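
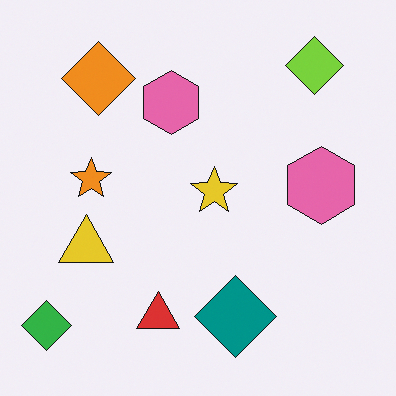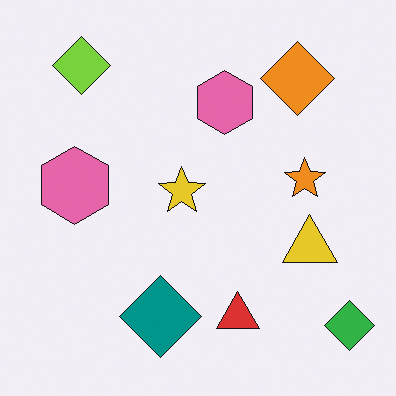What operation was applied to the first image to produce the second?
This is the original image flipped horizontally (left ↔ right).

The green diamond is in the bottom-left of the first image and the bottom-right of the second — shapes on opposite sides of the vertical midline have swapped in a mirror flip.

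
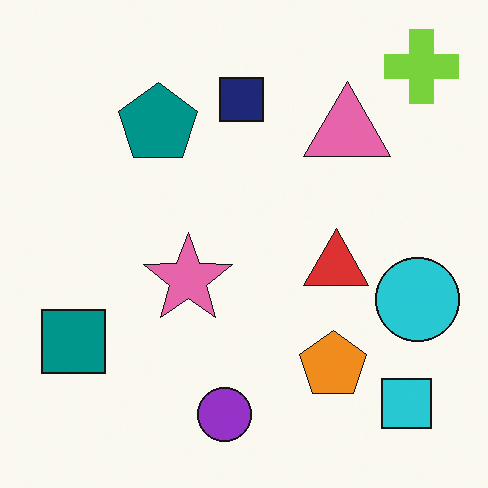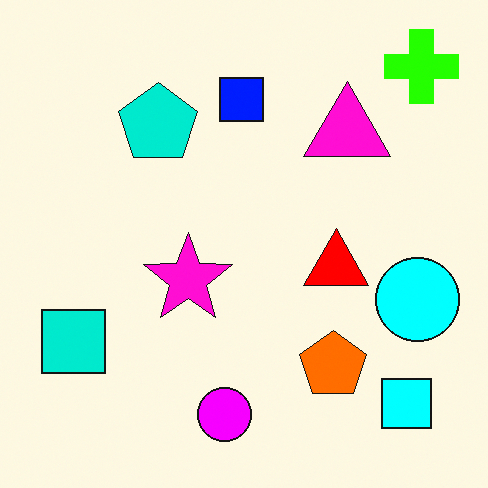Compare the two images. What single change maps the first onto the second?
This is the original image made much more vivid (saturation change).

All colors are more vivid — a global saturation change.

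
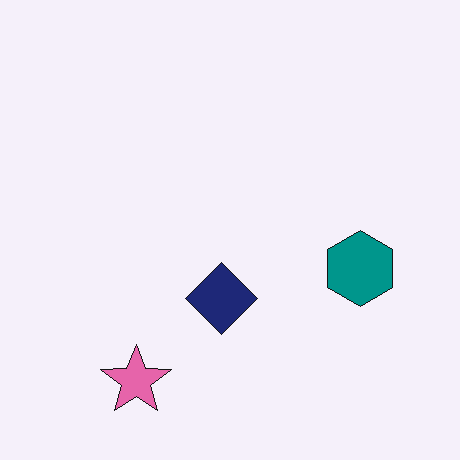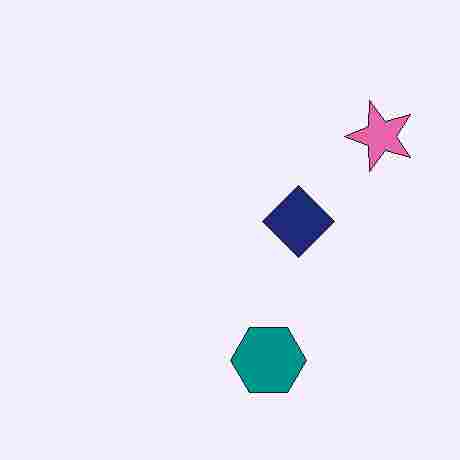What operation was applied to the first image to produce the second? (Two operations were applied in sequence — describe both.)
The transformation is: degraded with heavy JPEG compression, then transposed (reflected across the top-left ↔ bottom-right diagonal).

Blocky 8×8 compression artifacts appear around shape edges and the flat background shows ringing — characteristic JPEG degradation. Shapes have swapped their row and column positions — what was in the top-right is now in the bottom-left — a diagonal reflection.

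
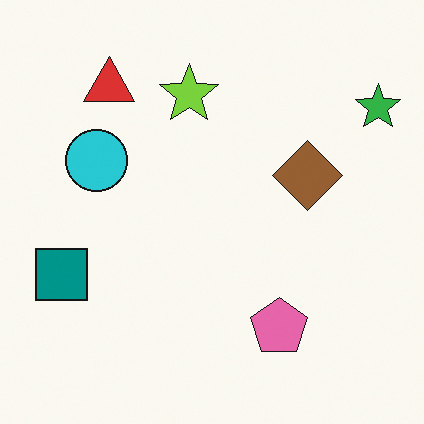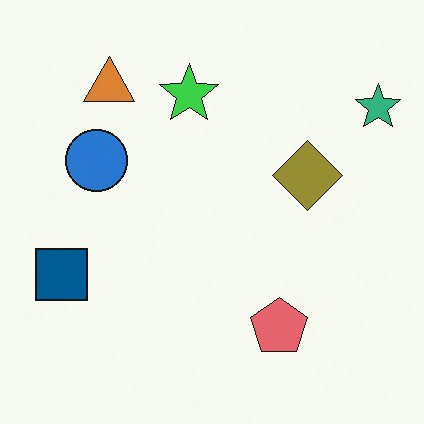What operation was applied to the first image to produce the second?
The transformation is: hue-shifted by a small amount.

Every shape's color has rotated by the same amount around the hue wheel — a uniform hue shift.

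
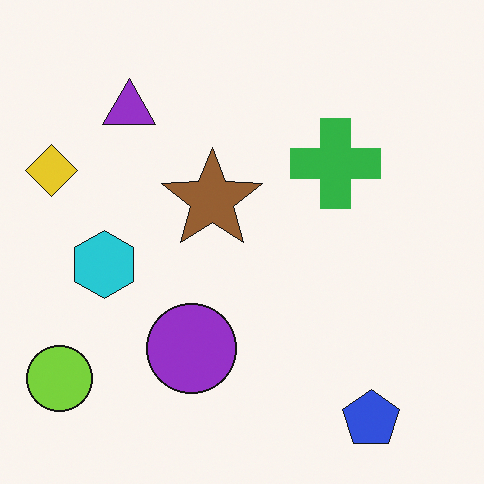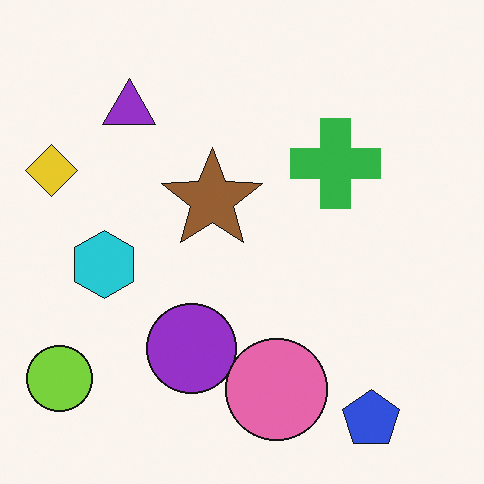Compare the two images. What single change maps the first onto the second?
The second image is the first overlaid with an additional pink circle.

A pink circle appears in the second image that is absent from the first.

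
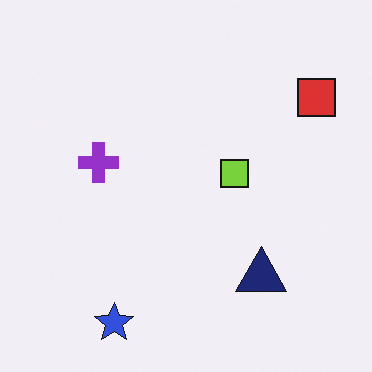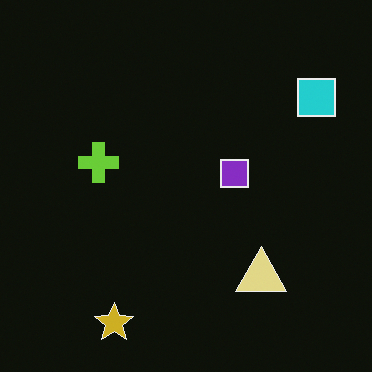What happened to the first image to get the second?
Color-inverted (negative).

The light background has become dark and every shape's color is its complement — a photographic negative.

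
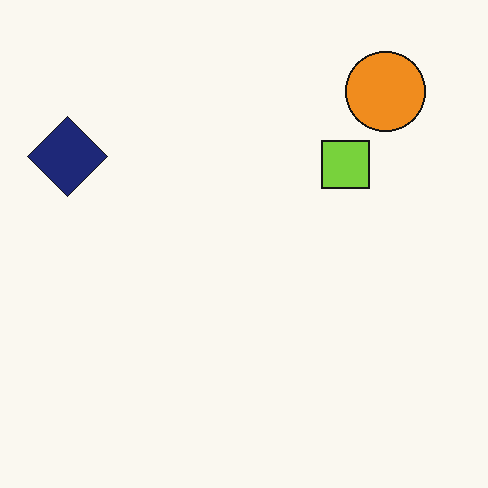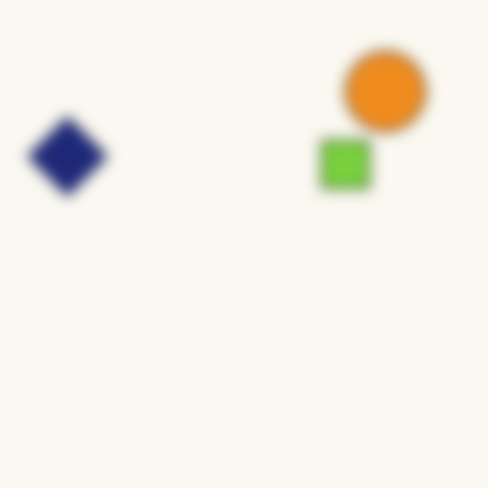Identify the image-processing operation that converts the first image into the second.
Heavily blurred.

Shape edges and outlines are uniformly softened across the whole image.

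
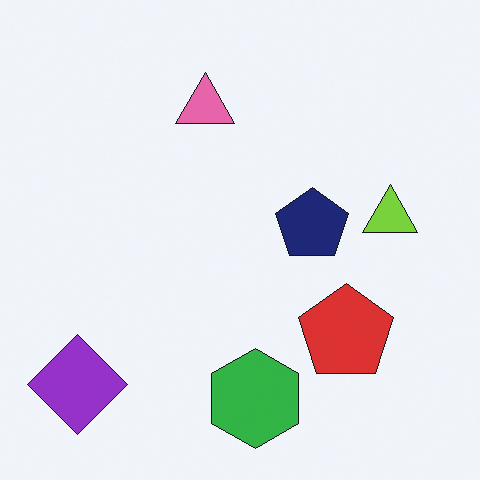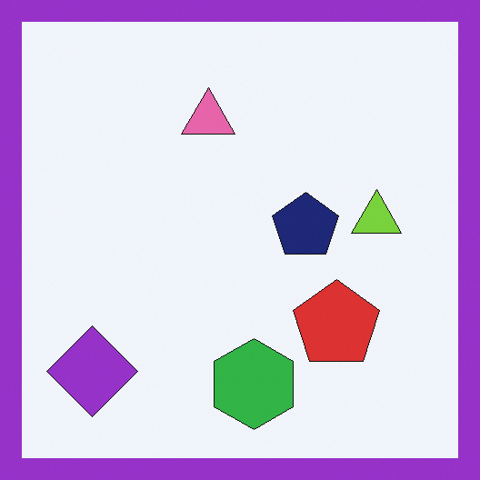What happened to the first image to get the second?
The transformation is: framed with a purple border.

A solid purple frame runs around the edge of the second image, with the content slightly shrunk inside it.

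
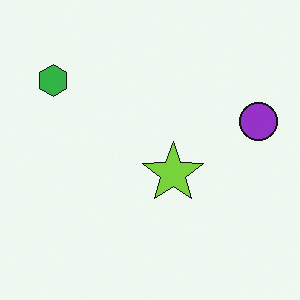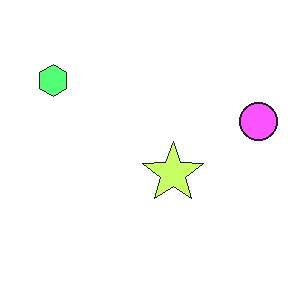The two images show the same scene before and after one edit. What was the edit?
The second image is the first brightened a lot.

Every pixel — background and shapes alike — is uniformly brightened.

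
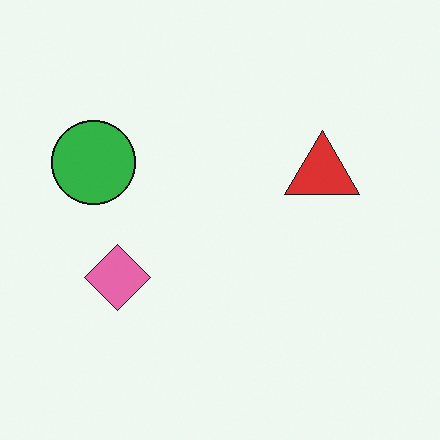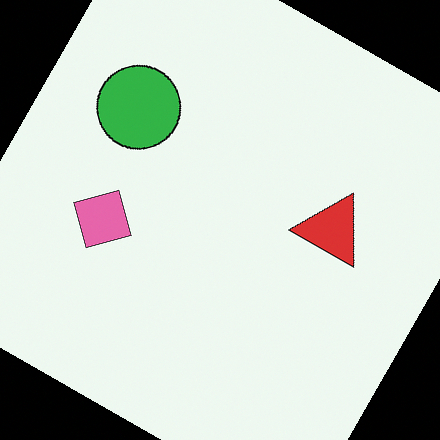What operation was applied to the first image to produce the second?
The second image is the first rotated clockwise by a moderate amount.

Every shape is tilted by the same angle and the image corners show triangular fill wedges — a whole-image rotation by a non-right angle.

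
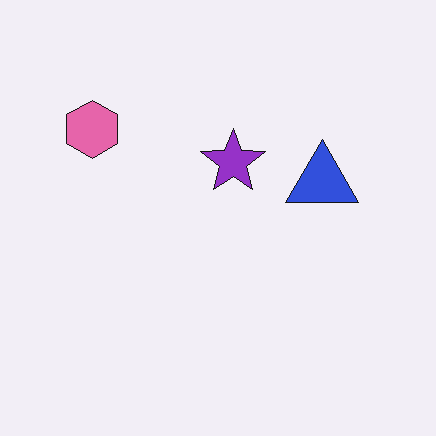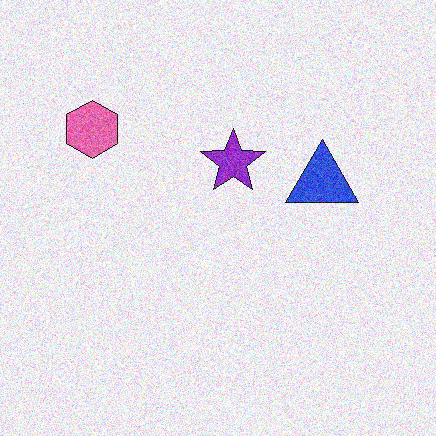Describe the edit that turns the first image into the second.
The second image is the first degraded with moderate additive noise.

Random speckle covers the whole image, including the flat background.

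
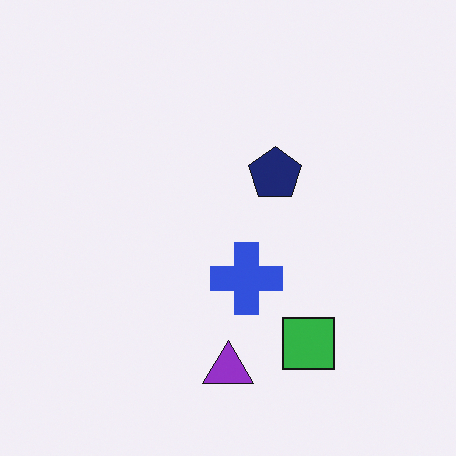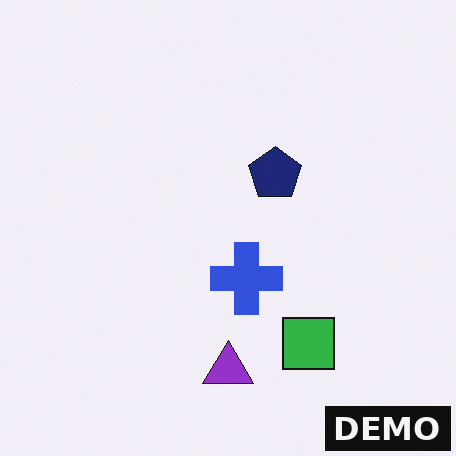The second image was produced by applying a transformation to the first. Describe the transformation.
The second image is the first watermarked with the text "DEMO" in the lower-right corner.

A dark label reading "DEMO" appears in the lower-right corner.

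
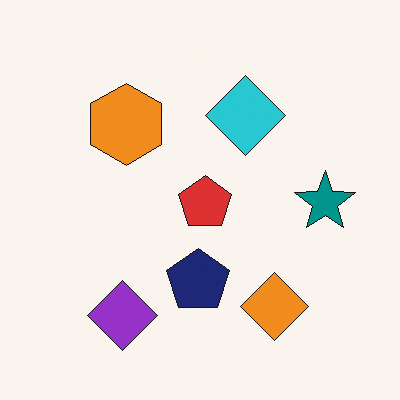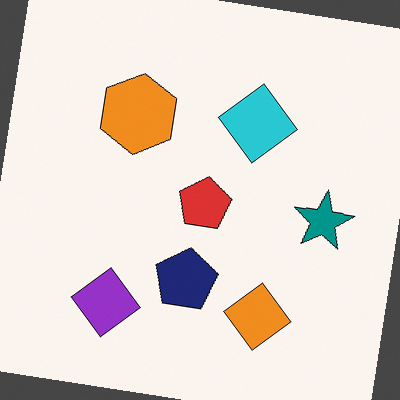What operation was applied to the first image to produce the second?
The image was rotated clockwise by a few degrees.

Every shape is tilted by the same angle and the image corners show triangular fill wedges — a whole-image rotation by a non-right angle.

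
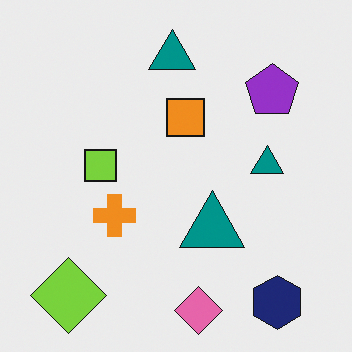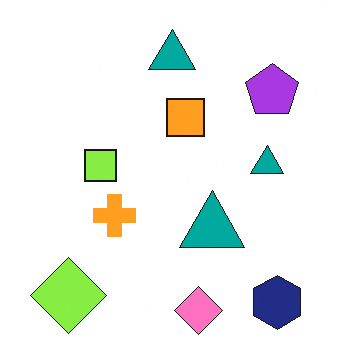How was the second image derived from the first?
The second image is the first brightened a little.

Every pixel — background and shapes alike — is uniformly brightened.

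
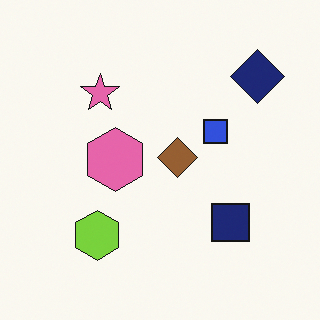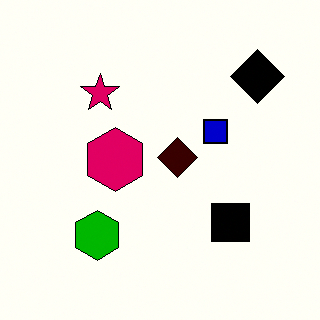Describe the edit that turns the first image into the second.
Given much higher contrast.

Tones are pushed away from mid-grey across the whole image — a global contrast change.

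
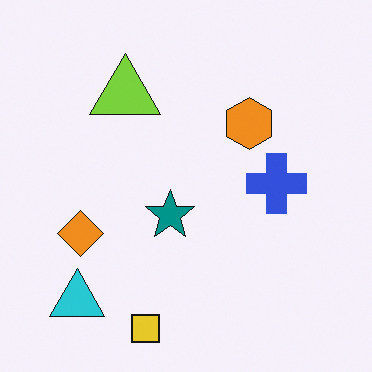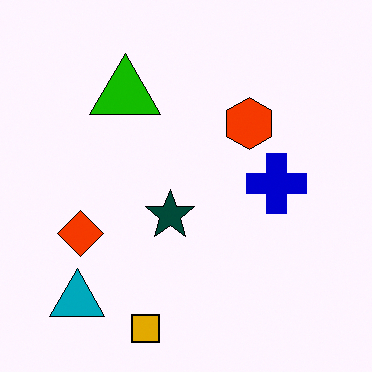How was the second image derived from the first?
The image was given much higher contrast.

Tones are pushed away from mid-grey across the whole image — a global contrast change.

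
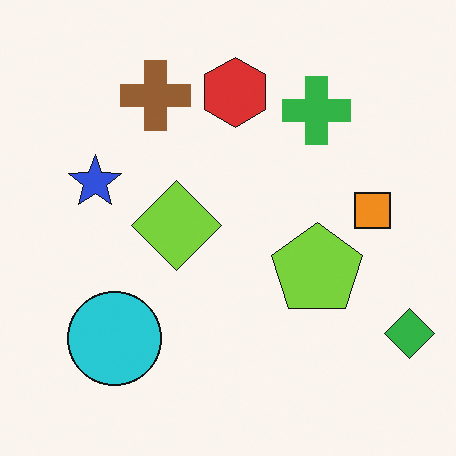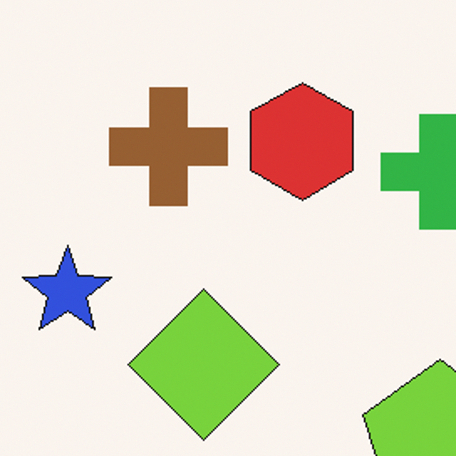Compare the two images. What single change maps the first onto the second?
It was cropped to a noticeably smaller region and rescaled.

The visible shapes are larger and the field of view is narrower; shapes near the original edges may be partly or wholly outside the frame — a crop-and-rescale.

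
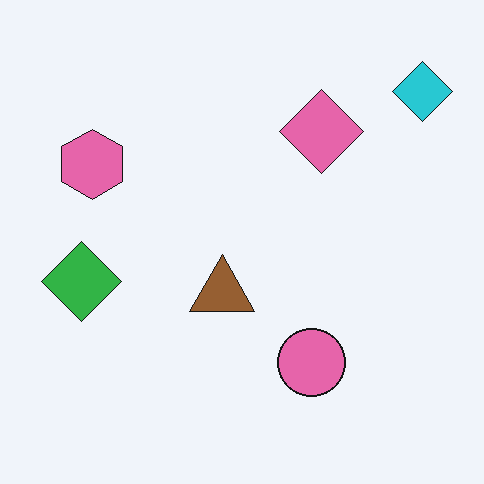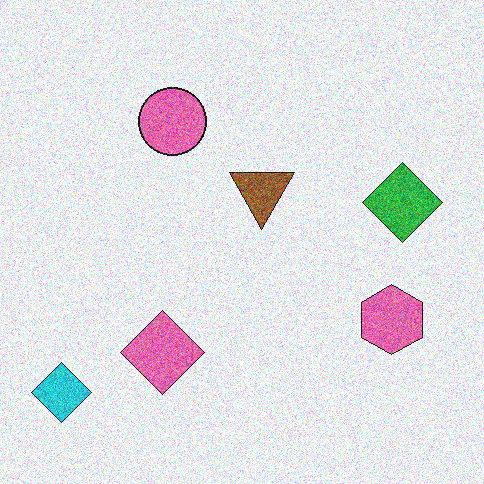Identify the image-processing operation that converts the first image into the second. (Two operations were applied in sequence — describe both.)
This is the original image degraded with heavy additive noise, then rotated 180°.

Random speckle covers the whole image, including the flat background. The cyan diamond sits in the top-right of the first image and the bottom-left of the second — consistent with a whole-image 180° rotation.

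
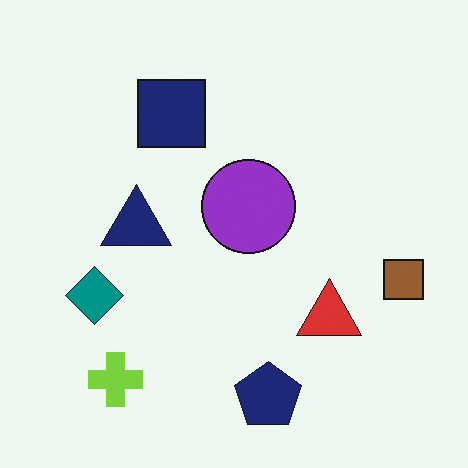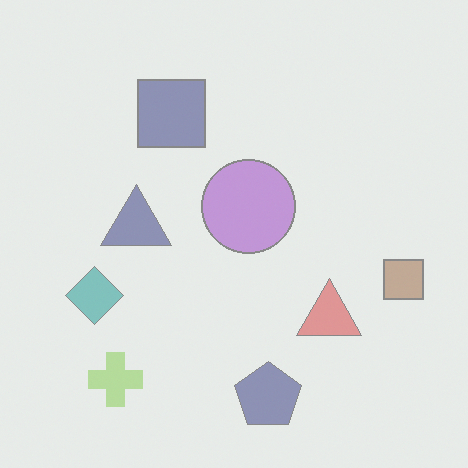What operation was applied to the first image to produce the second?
Given much lower contrast.

Tones are pushed toward mid-grey across the whole image — a global contrast change.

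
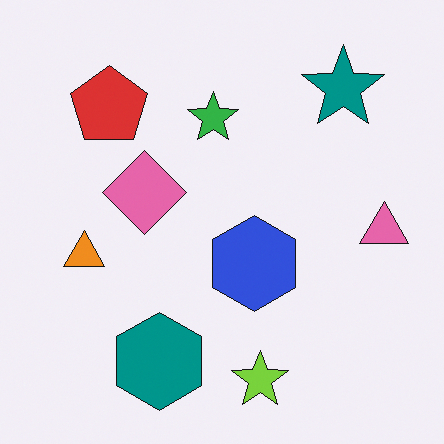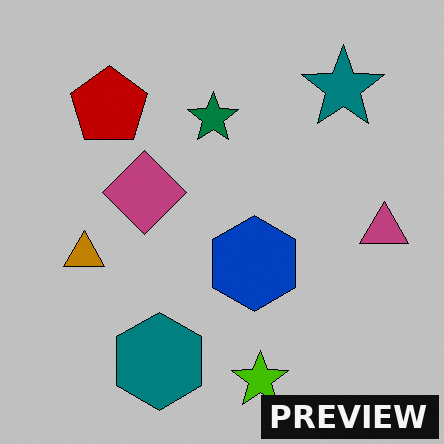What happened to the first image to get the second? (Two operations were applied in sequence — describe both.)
The transformation is: aggressively posterized, then watermarked with the text "PREVIEW" in the lower-right corner.

Each flat color has snapped to a coarser quantized level — most visibly, the near-white background has dropped to a flat grey. A dark label reading "PREVIEW" appears in the lower-right corner.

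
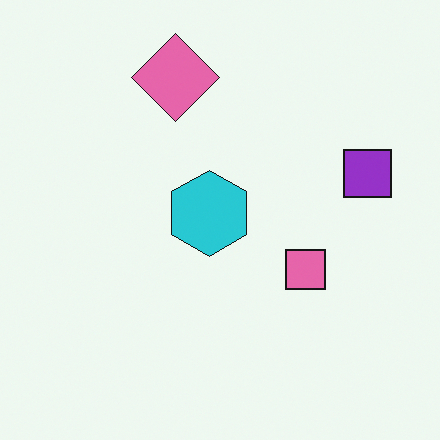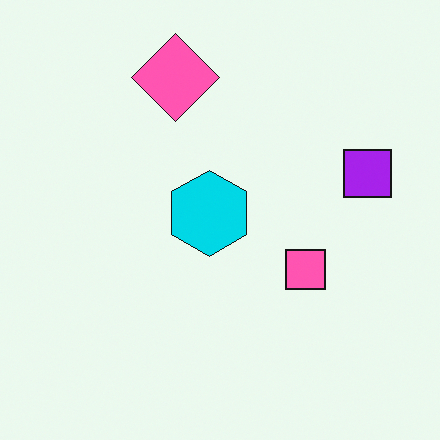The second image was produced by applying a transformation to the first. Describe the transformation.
This is the original image slightly oversaturated.

All colors are more vivid — a global saturation change.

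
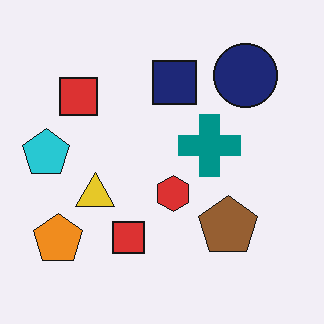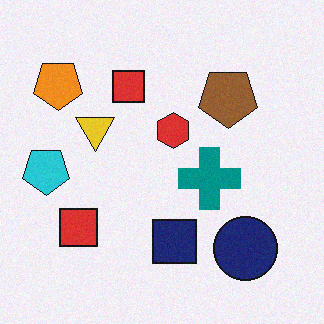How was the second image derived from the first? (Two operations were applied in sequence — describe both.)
The second image is the first flipped vertically (top ↔ bottom), then degraded with light additive noise.

The navy circle is in the top-right of the first image and the bottom-right of the second — shapes on opposite sides of the horizontal midline have swapped in a mirror flip. Random speckle covers the whole image, including the flat background.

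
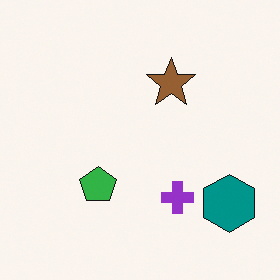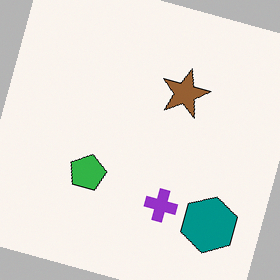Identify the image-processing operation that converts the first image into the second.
The transformation is: rotated clockwise by a moderate amount.

Every shape is tilted by the same angle and the image corners show triangular fill wedges — a whole-image rotation by a non-right angle.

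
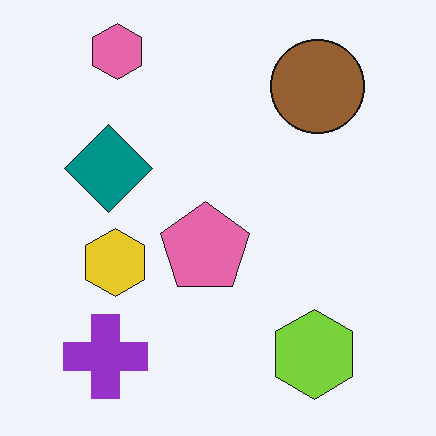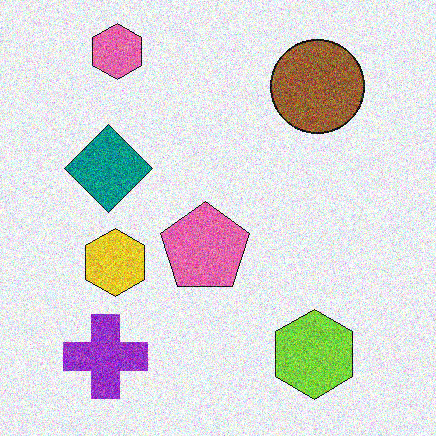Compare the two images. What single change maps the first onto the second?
The second image is the first degraded with a thick layer of grain.

Random speckle covers the whole image, including the flat background.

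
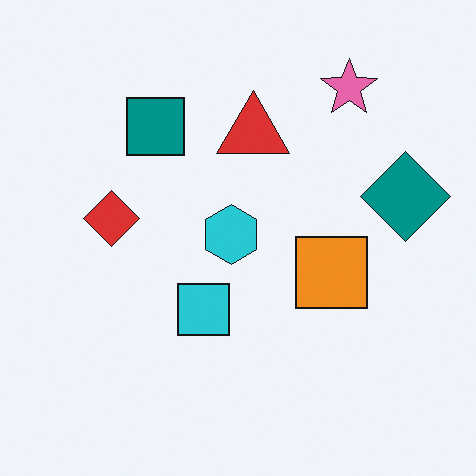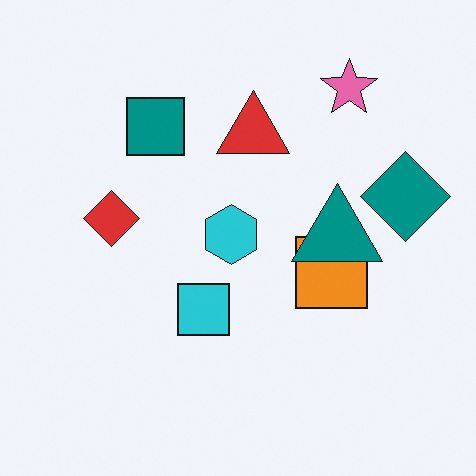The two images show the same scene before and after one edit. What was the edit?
Overlaid with an additional teal triangle.

A teal triangle appears in the second image that is absent from the first.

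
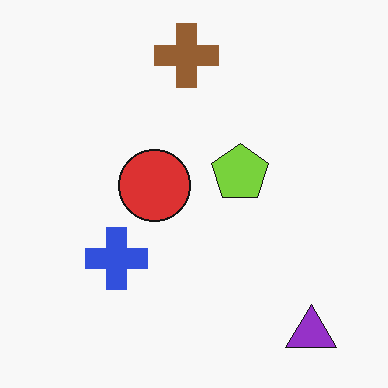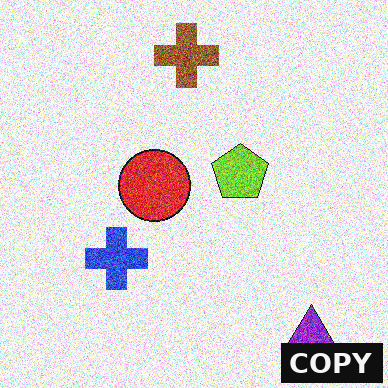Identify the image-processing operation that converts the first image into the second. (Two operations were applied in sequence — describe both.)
The second image is the first degraded with heavy additive noise, then watermarked with the text "COPY" in the lower-right corner.

Random speckle covers the whole image, including the flat background. A dark label reading "COPY" appears in the lower-right corner.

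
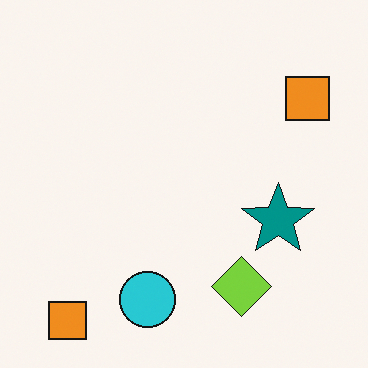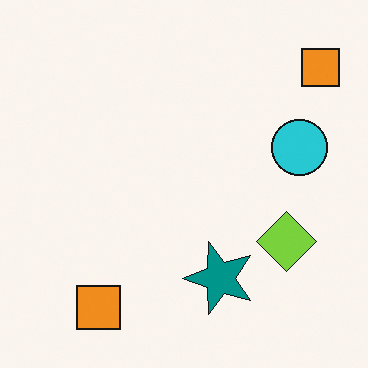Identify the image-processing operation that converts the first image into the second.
The second image is the first transposed (reflected across the top-left ↔ bottom-right diagonal).

Shapes have swapped their row and column positions — what was in the top-right is now in the bottom-left — a diagonal reflection.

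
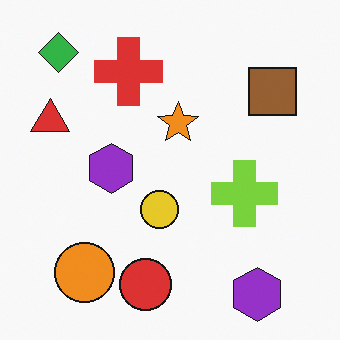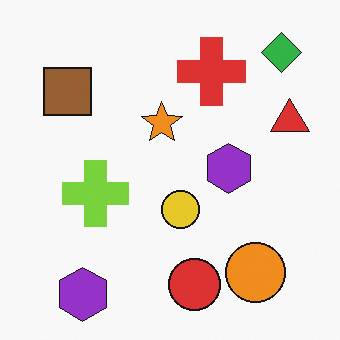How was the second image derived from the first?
It was flipped horizontally (left ↔ right).

The red triangle is in the left of the first image and the right of the second — shapes on opposite sides of the vertical midline have swapped in a mirror flip.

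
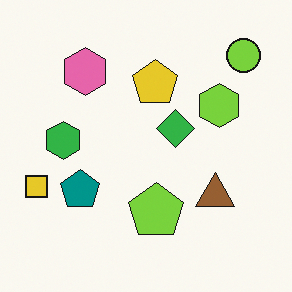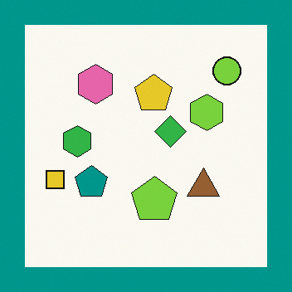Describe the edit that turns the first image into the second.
The second image is the first framed with a teal border.

A solid teal frame runs around the edge of the second image, with the content slightly shrunk inside it.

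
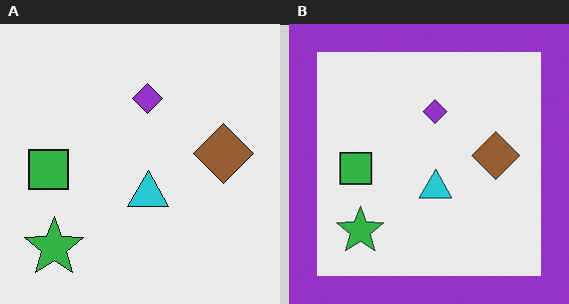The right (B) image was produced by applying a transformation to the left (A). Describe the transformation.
Framed with a purple border.

A solid purple frame runs around the edge of the right (B) image, with the content slightly shrunk inside it.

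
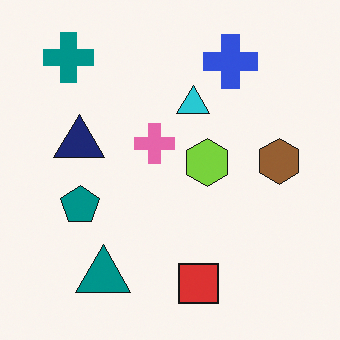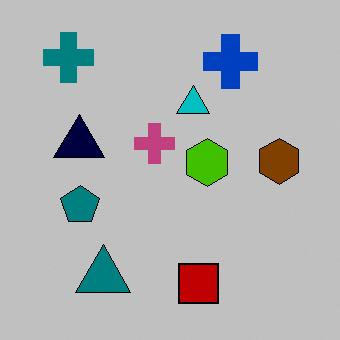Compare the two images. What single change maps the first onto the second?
The second image is the first aggressively posterized.

Each flat color has snapped to a coarser quantized level — most visibly, the near-white background has dropped to a flat grey.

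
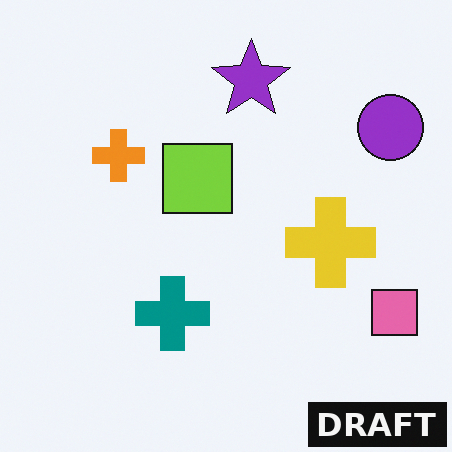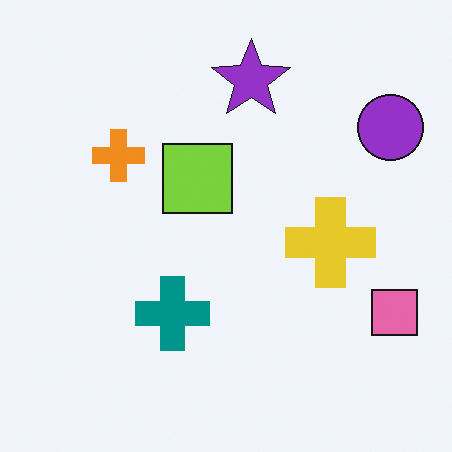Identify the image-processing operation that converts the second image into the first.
This is the original image watermarked with the text "DRAFT" in the lower-right corner.

A dark label reading "DRAFT" appears in the lower-right corner.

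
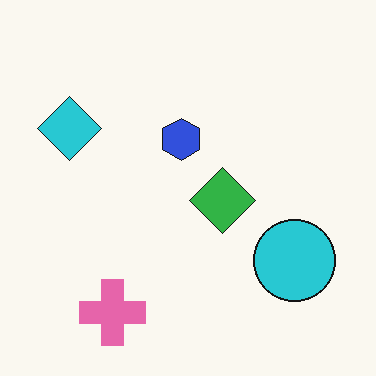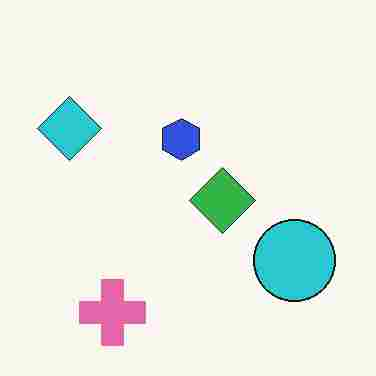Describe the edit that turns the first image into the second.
Heavily JPEG-compressed with obvious blocking artifacts.

Blocky 8×8 compression artifacts appear around shape edges and the flat background shows ringing — characteristic JPEG degradation.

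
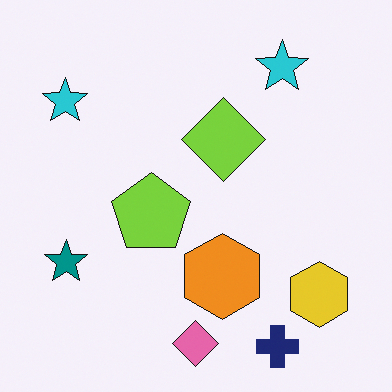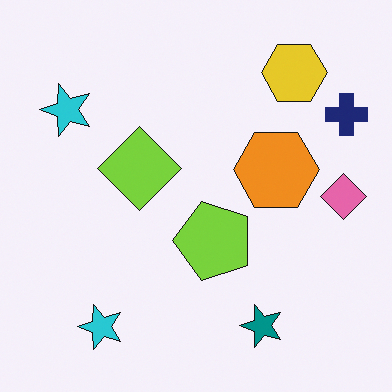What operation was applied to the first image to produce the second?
The second image is the first rotated 90° counter-clockwise.

The navy cross sits in the bottom-right of the first image and the top-right of the second — consistent with a whole-image 90° counter-clockwise rotation.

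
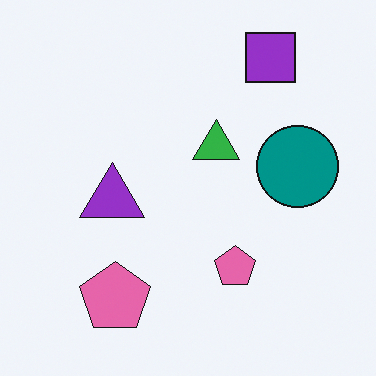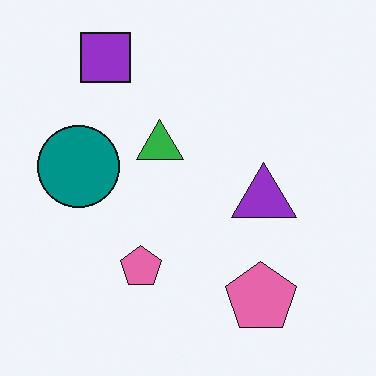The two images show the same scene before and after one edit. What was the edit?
It was flipped horizontally (left ↔ right).

The teal circle is in the right of the first image and the left of the second — shapes on opposite sides of the vertical midline have swapped in a mirror flip.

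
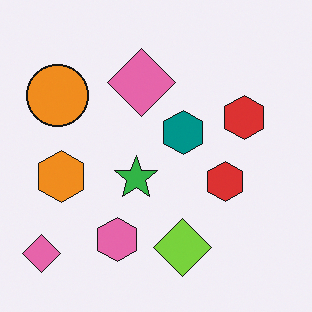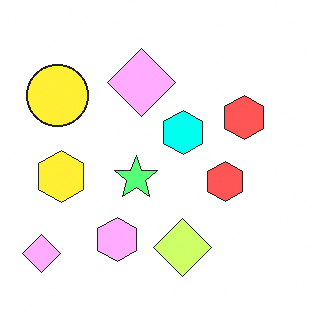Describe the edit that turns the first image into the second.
Brightened a lot.

Every pixel — background and shapes alike — is uniformly brightened.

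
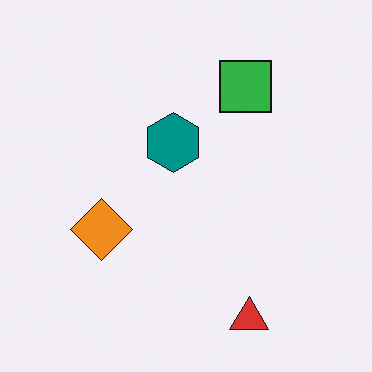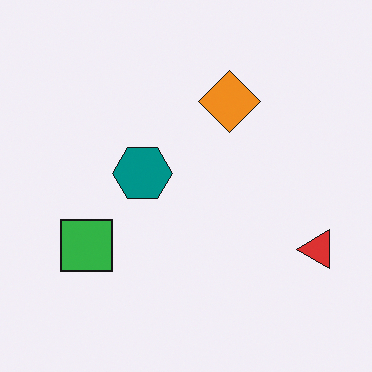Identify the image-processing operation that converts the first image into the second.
The image was transposed (reflected across the top-left ↔ bottom-right diagonal).

Shapes have swapped their row and column positions — what was in the top-right is now in the bottom-left — a diagonal reflection.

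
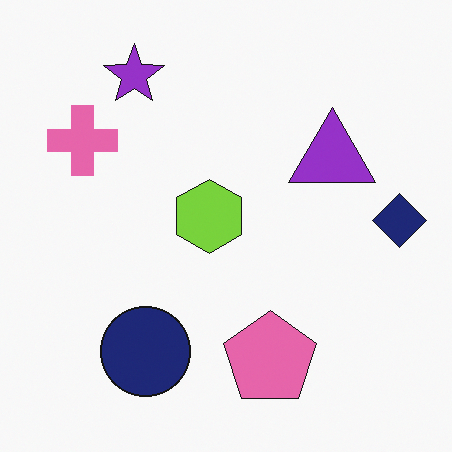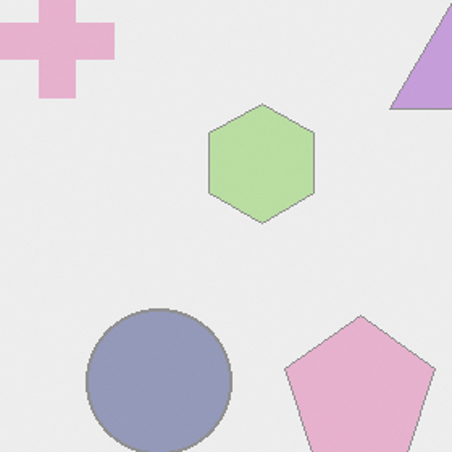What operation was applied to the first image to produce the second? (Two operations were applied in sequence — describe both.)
The transformation is: washed out (contrast reduced), then cropped to a modestly smaller region and rescaled.

Tones are pushed toward mid-grey across the whole image — a global contrast change. The visible shapes are larger and the field of view is narrower; shapes near the original edges may be partly or wholly outside the frame — a crop-and-rescale.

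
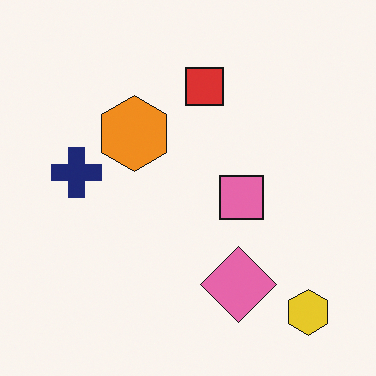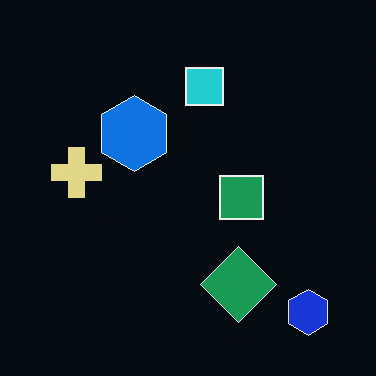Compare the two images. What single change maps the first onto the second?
The image was color-inverted (negative).

The light background has become dark and every shape's color is its complement — a photographic negative.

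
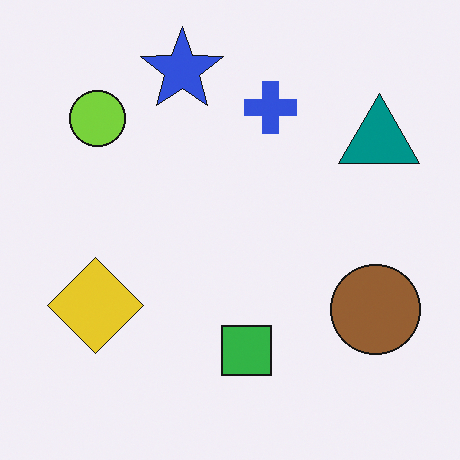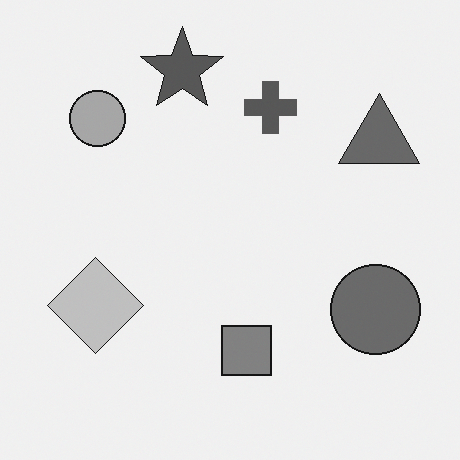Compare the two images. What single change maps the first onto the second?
The second image is the first converted to grayscale.

All color is removed — every shape is now a shade of grey.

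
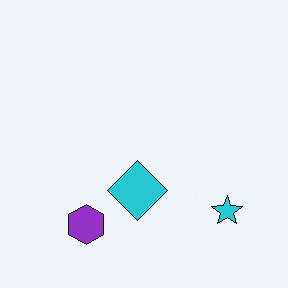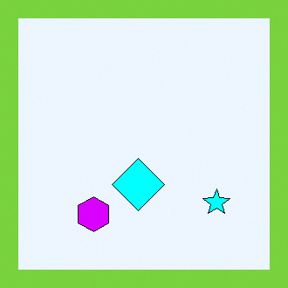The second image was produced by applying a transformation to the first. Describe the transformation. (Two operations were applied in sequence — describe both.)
The second image is the first heavily oversaturated, then framed with a lime border.

All colors are more vivid — a global saturation change. A solid lime frame runs around the edge of the second image, with the content slightly shrunk inside it.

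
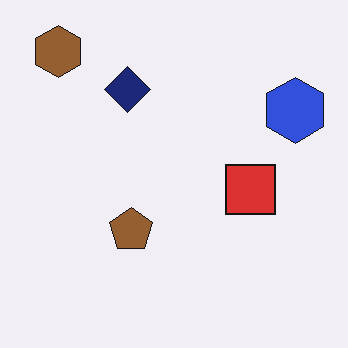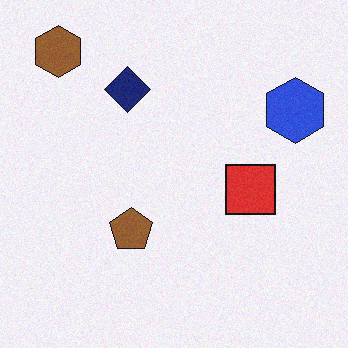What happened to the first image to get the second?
The image was degraded with subtle gaussian noise.

Random speckle covers the whole image, including the flat background.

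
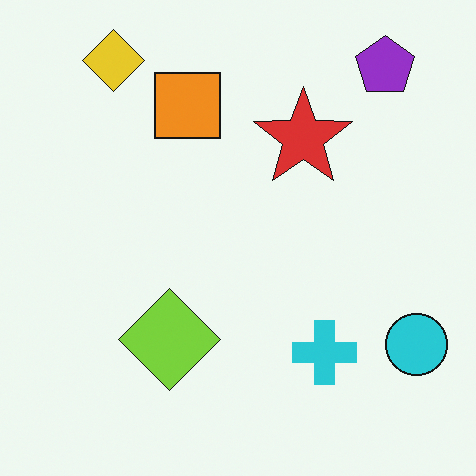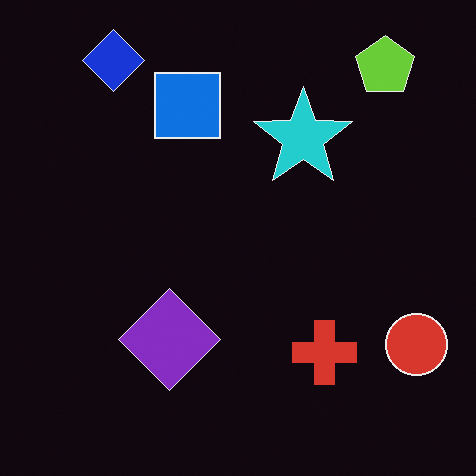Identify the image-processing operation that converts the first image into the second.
The second image is the first color-inverted (negative).

The light background has become dark and every shape's color is its complement — a photographic negative.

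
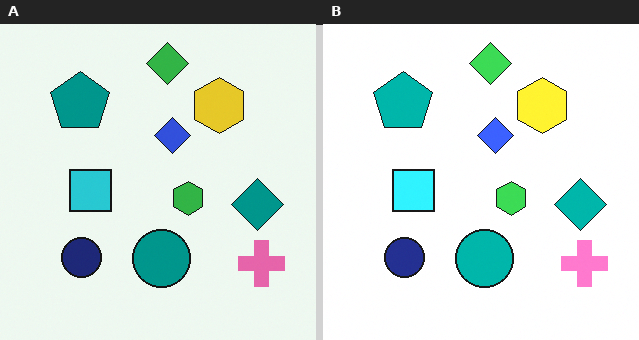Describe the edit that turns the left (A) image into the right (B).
This is the original image slightly brightened.

Every pixel — background and shapes alike — is uniformly brightened.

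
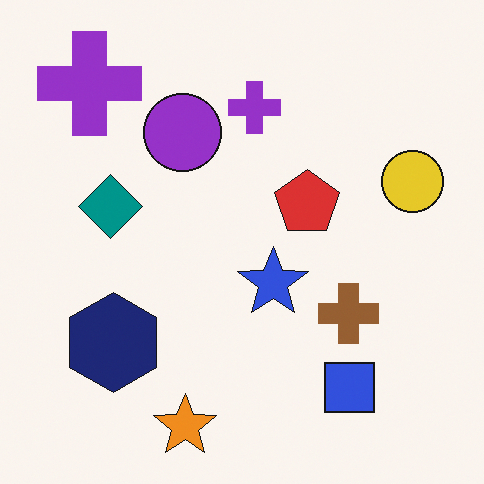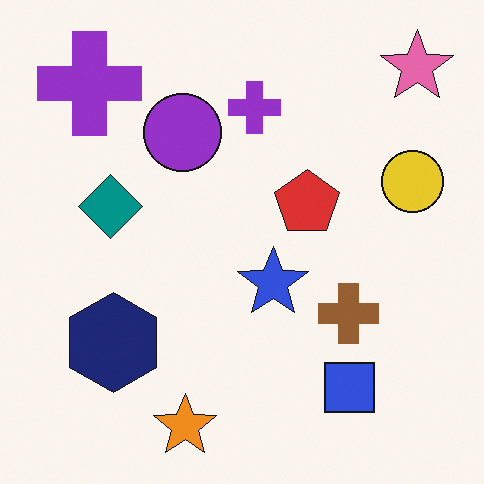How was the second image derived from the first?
This is the original image overlaid with an additional pink star.

A pink star appears in the second image that is absent from the first.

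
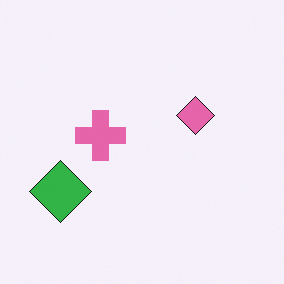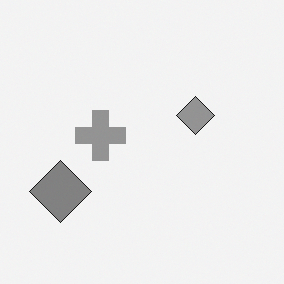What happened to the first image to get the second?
Converted to grayscale.

All color is removed — every shape is now a shade of grey.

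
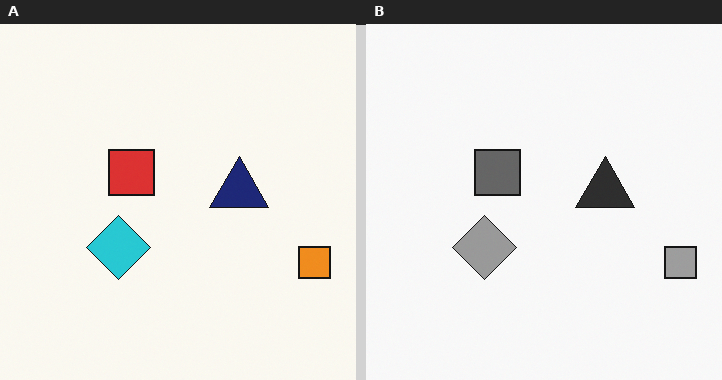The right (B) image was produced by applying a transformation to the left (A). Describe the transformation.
The right (B) image is the left (A) converted to grayscale.

All color is removed — every shape is now a shade of grey.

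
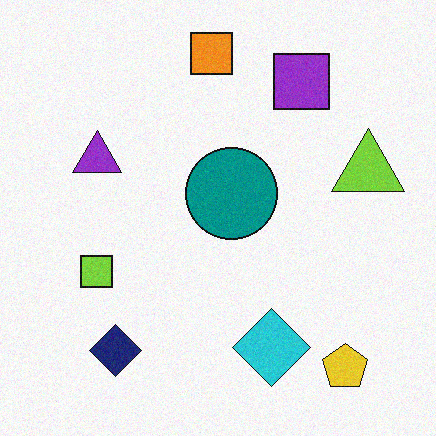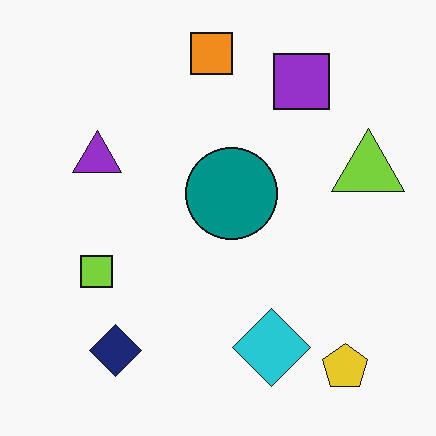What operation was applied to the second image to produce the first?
The image was degraded with a light layer of grain.

Random speckle covers the whole image, including the flat background.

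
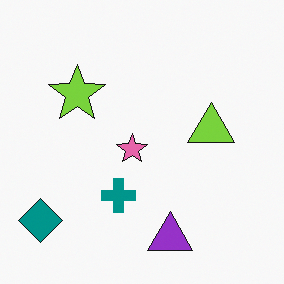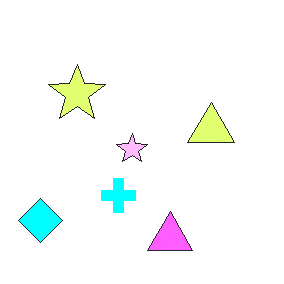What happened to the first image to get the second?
The second image is the first noticeably brightened.

Every pixel — background and shapes alike — is uniformly brightened.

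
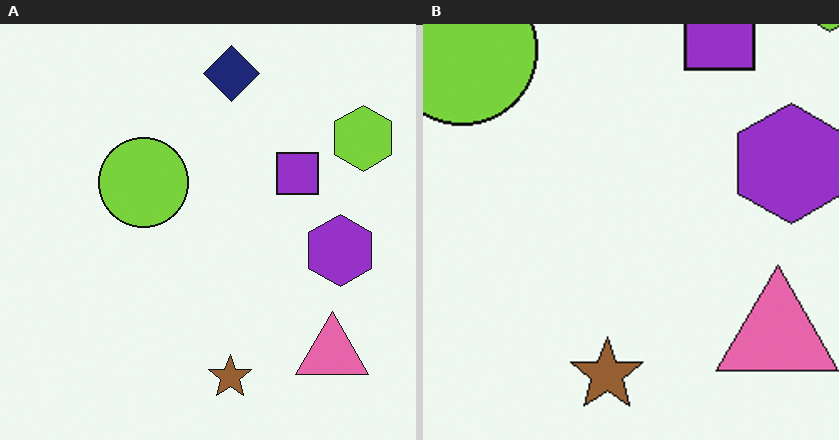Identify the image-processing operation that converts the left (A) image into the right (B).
It was cropped to a noticeably smaller region and rescaled.

The visible shapes are larger and the field of view is narrower; shapes near the original edges may be partly or wholly outside the frame — a crop-and-rescale.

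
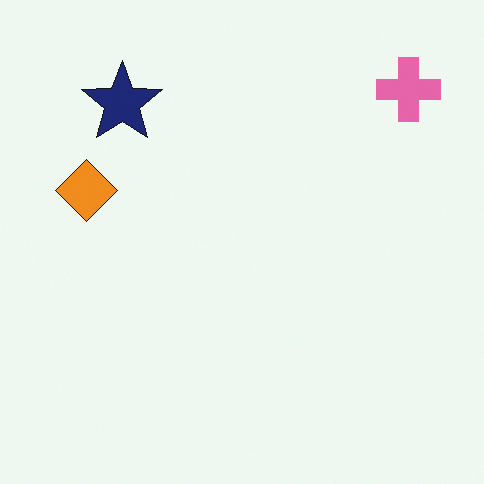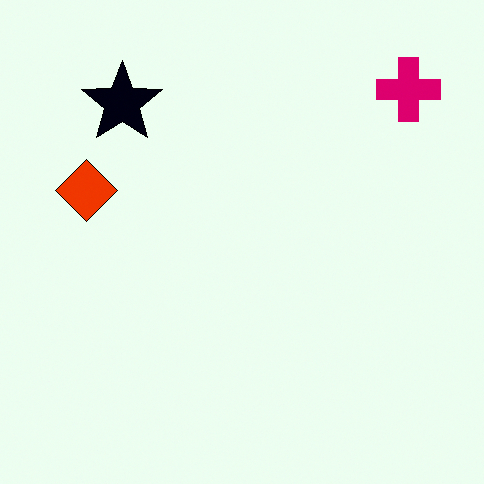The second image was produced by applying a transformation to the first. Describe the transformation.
The transformation is: boosted in contrast.

Tones are pushed away from mid-grey across the whole image — a global contrast change.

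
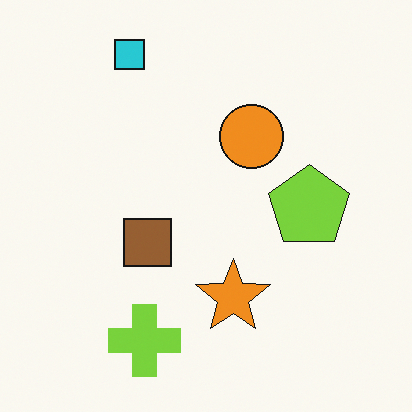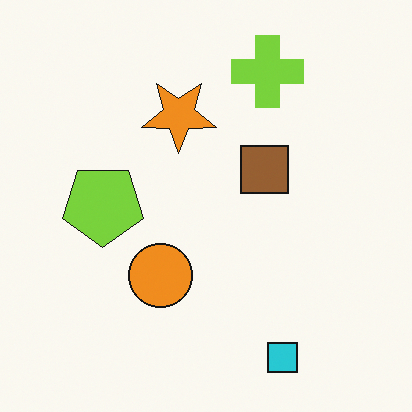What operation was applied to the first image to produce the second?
The image was rotated 180°.

The cyan square sits in the top-left of the first image and the bottom-right of the second — consistent with a whole-image 180° rotation.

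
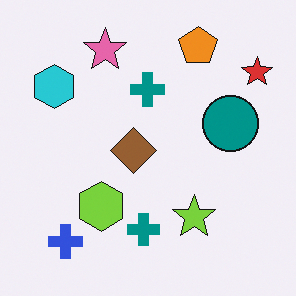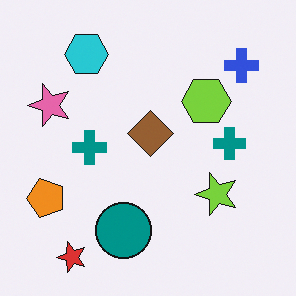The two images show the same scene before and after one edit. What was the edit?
It was transposed (reflected across the top-left ↔ bottom-right diagonal).

Shapes have swapped their row and column positions — what was in the top-right is now in the bottom-left — a diagonal reflection.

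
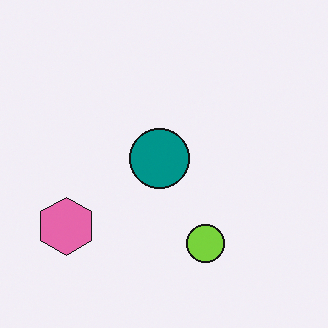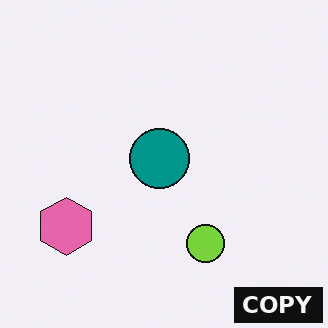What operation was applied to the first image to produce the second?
The second image is the first watermarked with the text "COPY" in the lower-right corner.

A dark label reading "COPY" appears in the lower-right corner.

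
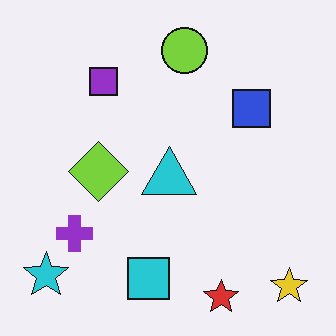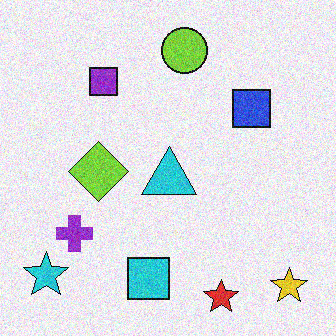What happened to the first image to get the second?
Degraded with moderate additive noise.

Random speckle covers the whole image, including the flat background.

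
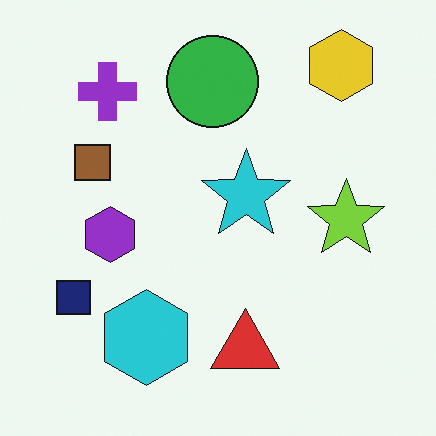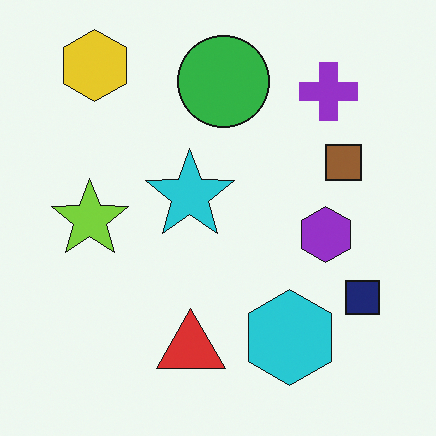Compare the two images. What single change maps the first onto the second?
This is the original image flipped horizontally (left ↔ right).

The navy square is in the bottom-left of the first image and the bottom-right of the second — shapes on opposite sides of the vertical midline have swapped in a mirror flip.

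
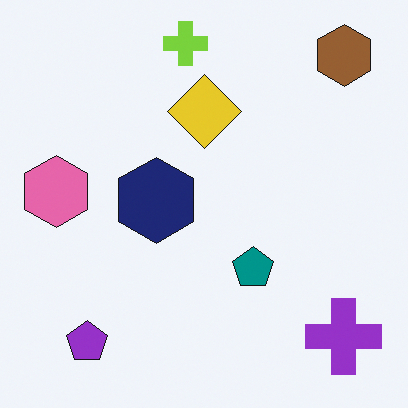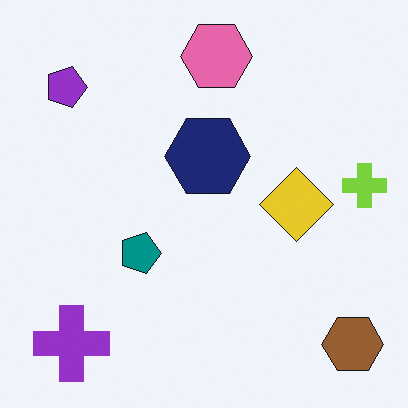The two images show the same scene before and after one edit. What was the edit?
This is the original image rotated 90° clockwise.

The brown hexagon sits in the top-right of the first image and the bottom-right of the second — consistent with a whole-image 90° clockwise rotation.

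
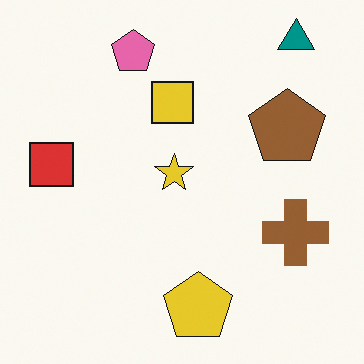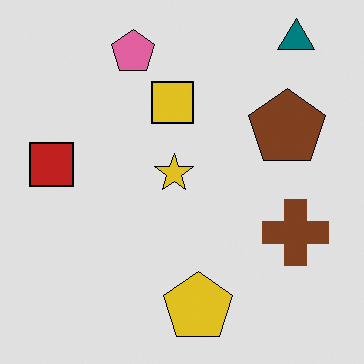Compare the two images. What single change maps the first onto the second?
The image was moderately posterized.

Each flat color has snapped to a coarser quantized level — most visibly, the near-white background has dropped to a flat grey.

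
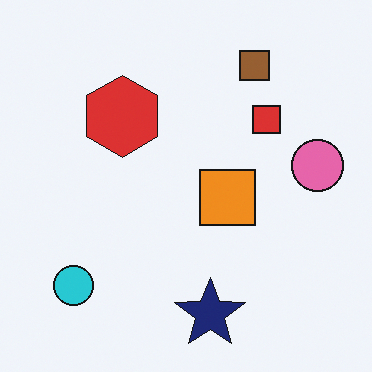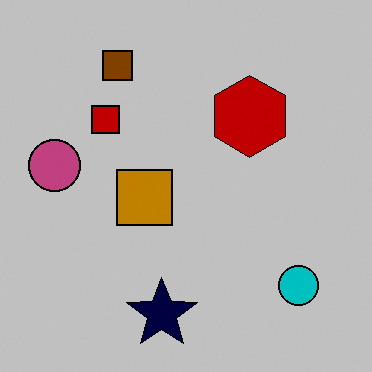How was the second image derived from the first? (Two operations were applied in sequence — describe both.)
The second image is the first flipped horizontally (left ↔ right), then aggressively posterized.

The pink circle is in the right of the first image and the left of the second — shapes on opposite sides of the vertical midline have swapped in a mirror flip. Each flat color has snapped to a coarser quantized level — most visibly, the near-white background has dropped to a flat grey.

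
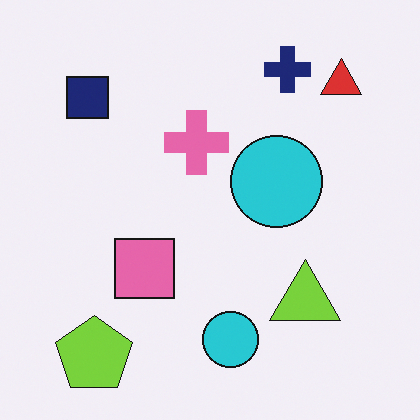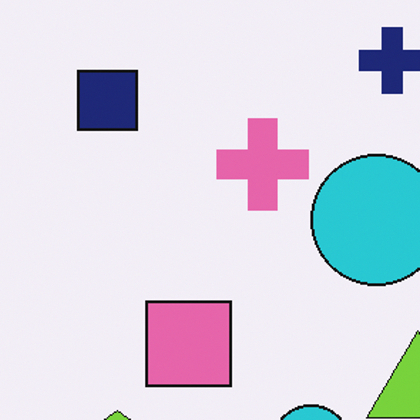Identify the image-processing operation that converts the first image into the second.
The image was cropped to a modestly smaller region and rescaled.

The visible shapes are larger and the field of view is narrower; shapes near the original edges may be partly or wholly outside the frame — a crop-and-rescale.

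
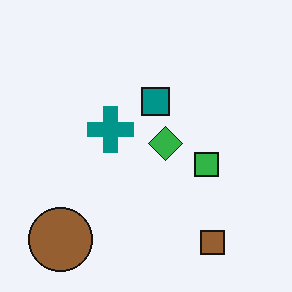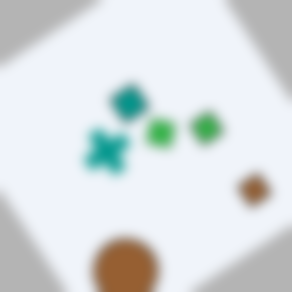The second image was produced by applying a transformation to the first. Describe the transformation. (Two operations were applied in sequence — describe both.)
This is the original image rotated counter-clockwise by a large amount — several tens of degrees, then strongly gaussian-blurred.

Every shape is tilted by the same angle and the image corners show triangular fill wedges — a whole-image rotation by a non-right angle. Shape edges and outlines are uniformly softened across the whole image.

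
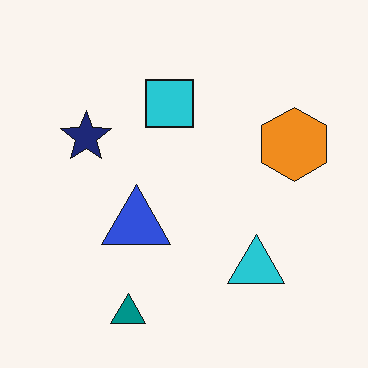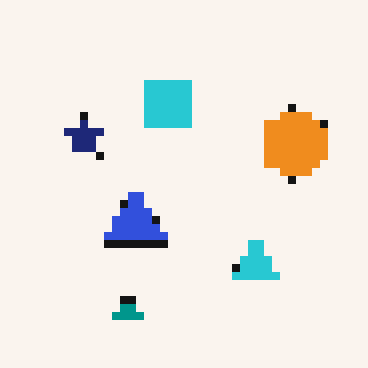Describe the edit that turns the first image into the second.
Pixelated into visible square blocks.

Shapes are reduced to large square blocks; fine edges and outlines are lost — a downscale-then-upscale (mosaic) effect.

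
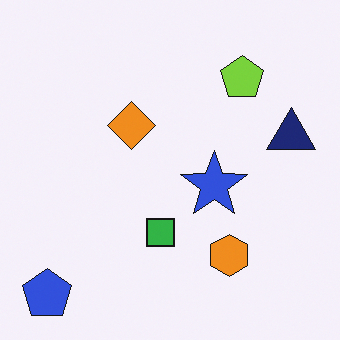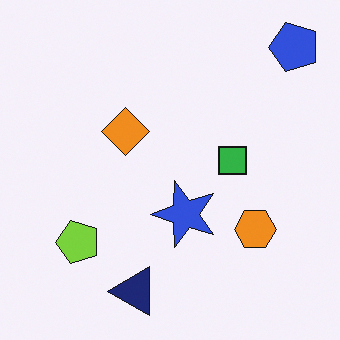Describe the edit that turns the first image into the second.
The transformation is: transposed (reflected across the top-left ↔ bottom-right diagonal).

Shapes have swapped their row and column positions — what was in the top-right is now in the bottom-left — a diagonal reflection.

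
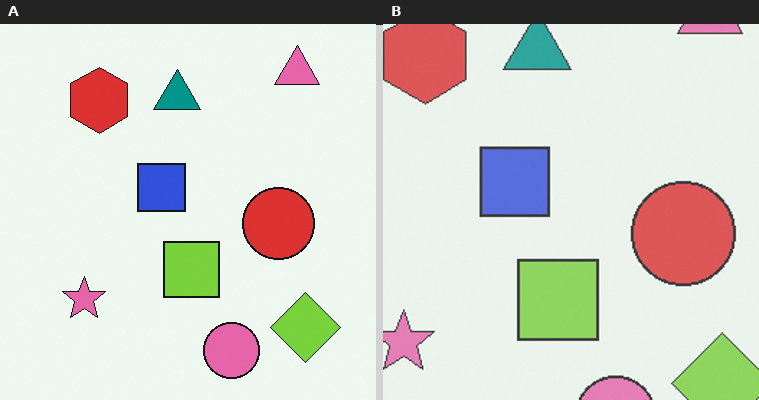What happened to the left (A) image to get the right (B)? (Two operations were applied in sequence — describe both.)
The transformation is: given slightly reduced contrast, then cropped slightly and scaled back up.

Tones are pushed toward mid-grey across the whole image — a global contrast change. The visible shapes are larger and the field of view is narrower; shapes near the original edges may be partly or wholly outside the frame — a crop-and-rescale.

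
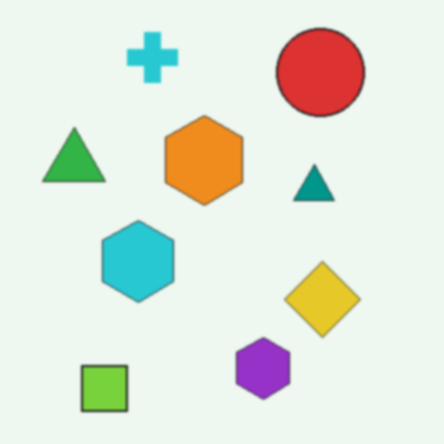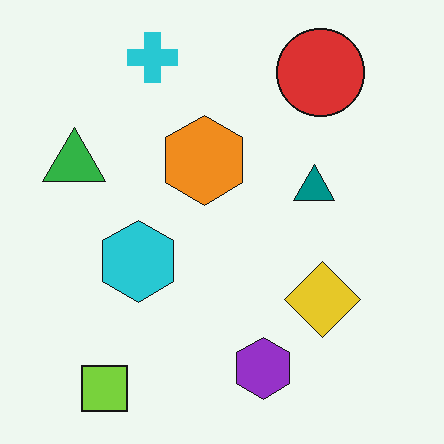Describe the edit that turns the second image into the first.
This is the original image slightly softened.

Shape edges and outlines are uniformly softened across the whole image.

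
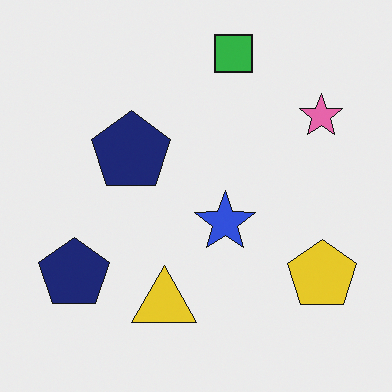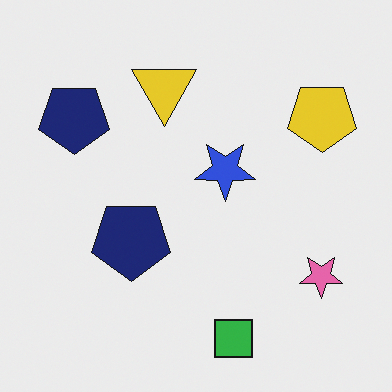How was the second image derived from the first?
The image was flipped vertically (top ↔ bottom).

The green square is in the top of the first image and the bottom of the second — shapes on opposite sides of the horizontal midline have swapped in a mirror flip.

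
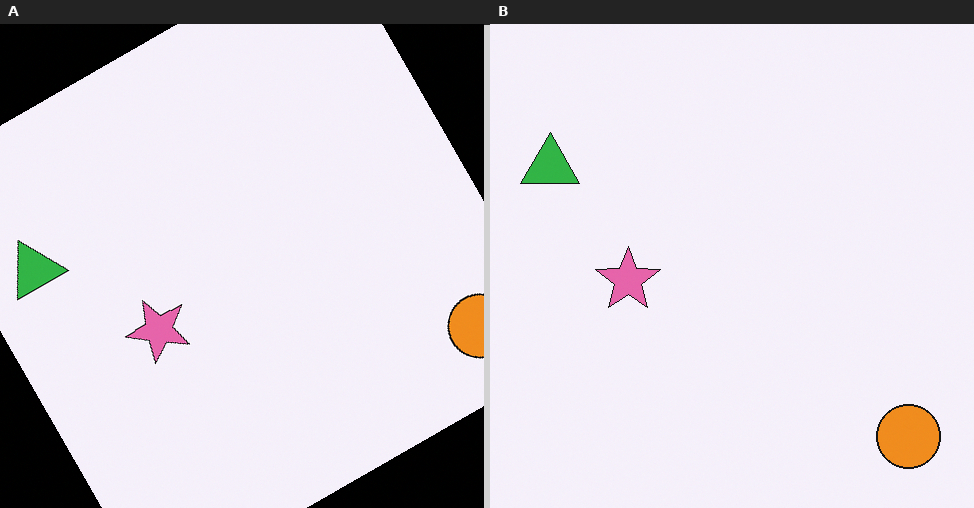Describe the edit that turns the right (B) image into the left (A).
This is the original image rotated counter-clockwise by a moderate amount.

Every shape is tilted by the same angle and the image corners show triangular fill wedges — a whole-image rotation by a non-right angle.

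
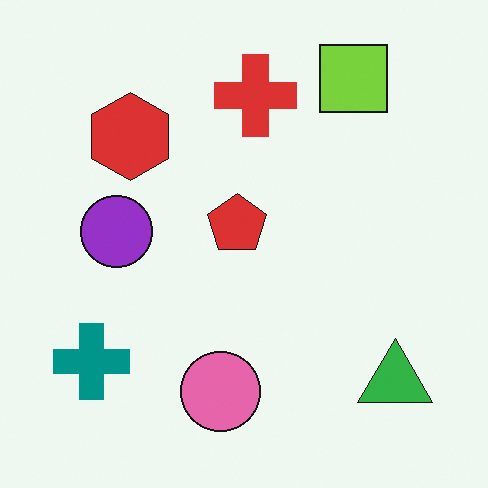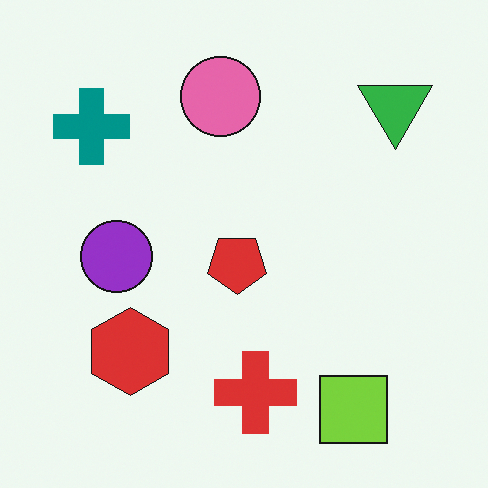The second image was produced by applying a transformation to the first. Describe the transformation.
Flipped vertically (top ↔ bottom).

The lime square is in the top-right of the first image and the bottom-right of the second — shapes on opposite sides of the horizontal midline have swapped in a mirror flip.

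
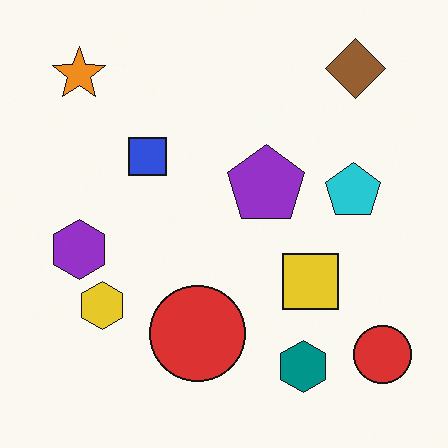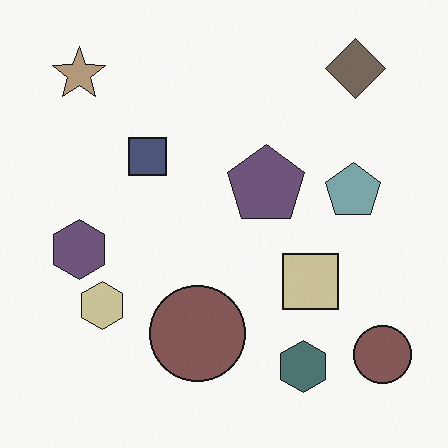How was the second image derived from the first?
The second image is the first made much more muted (saturation change).

All colors are more muted and greyish — a global saturation change.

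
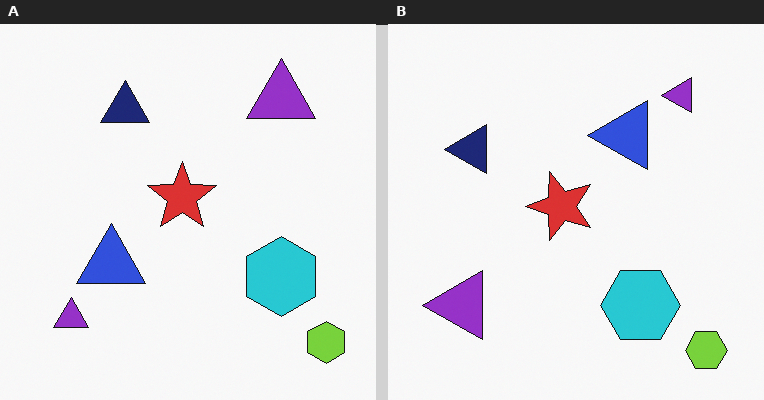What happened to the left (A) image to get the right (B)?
This is the original image transposed (reflected across the top-left ↔ bottom-right diagonal).

Shapes have swapped their row and column positions — what was in the top-right is now in the bottom-left — a diagonal reflection.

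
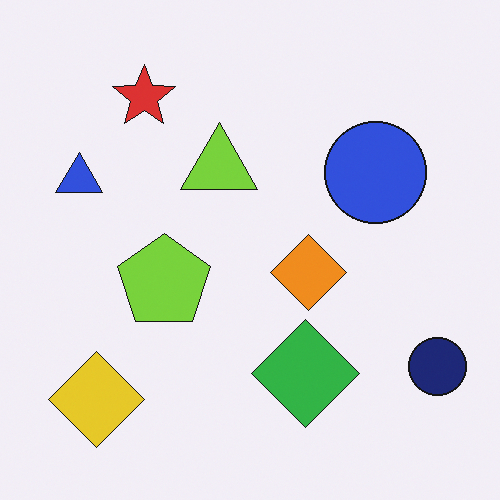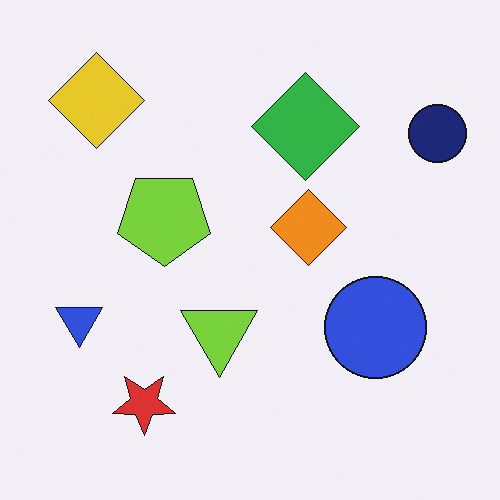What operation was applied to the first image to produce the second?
Flipped vertically (top ↔ bottom).

The red star is in the top-left of the first image and the bottom-left of the second — shapes on opposite sides of the horizontal midline have swapped in a mirror flip.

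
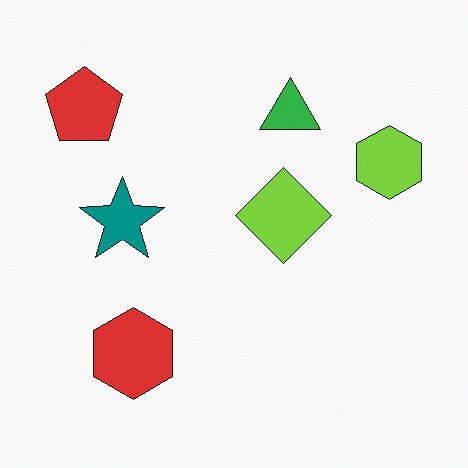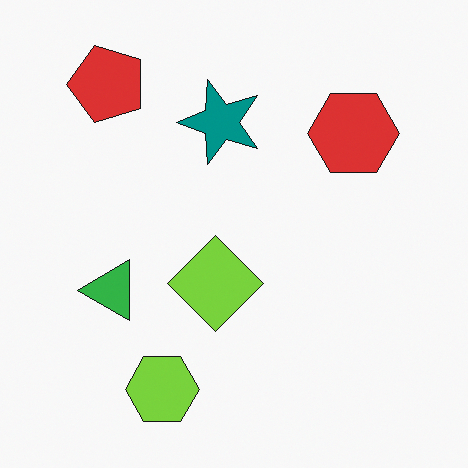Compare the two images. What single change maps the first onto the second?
It was transposed (reflected across the top-left ↔ bottom-right diagonal).

Shapes have swapped their row and column positions — what was in the top-right is now in the bottom-left — a diagonal reflection.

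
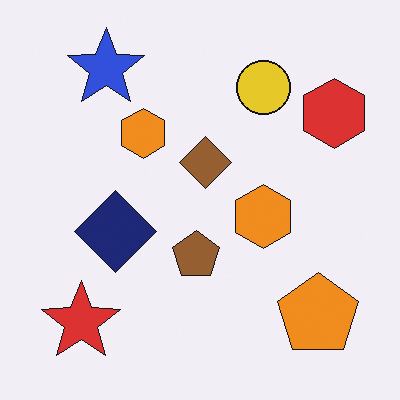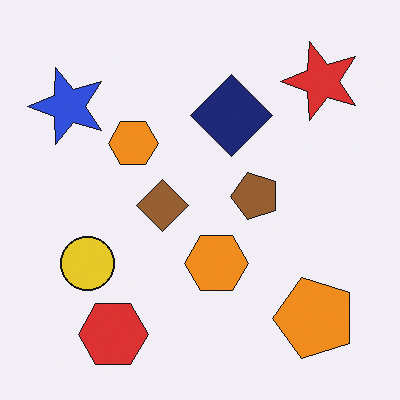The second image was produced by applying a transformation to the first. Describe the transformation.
The transformation is: transposed (reflected across the top-left ↔ bottom-right diagonal).

Shapes have swapped their row and column positions — what was in the top-right is now in the bottom-left — a diagonal reflection.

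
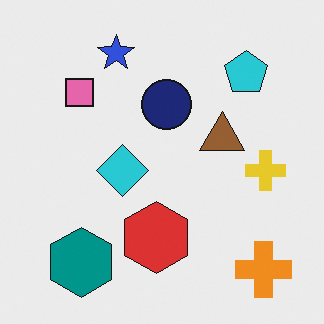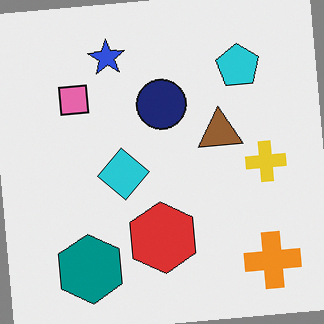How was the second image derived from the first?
The transformation is: rotated counter-clockwise by a slight angle.

Every shape is tilted by the same angle and the image corners show triangular fill wedges — a whole-image rotation by a non-right angle.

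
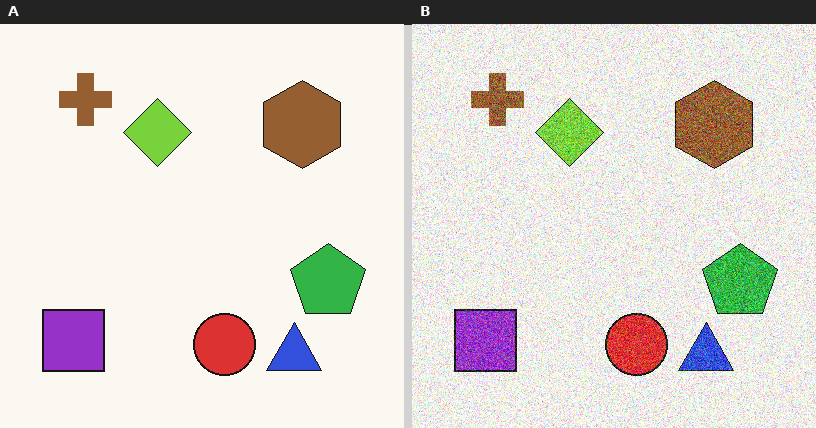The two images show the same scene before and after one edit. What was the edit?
This is the original image degraded with a thick layer of grain.

Random speckle covers the whole image, including the flat background.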